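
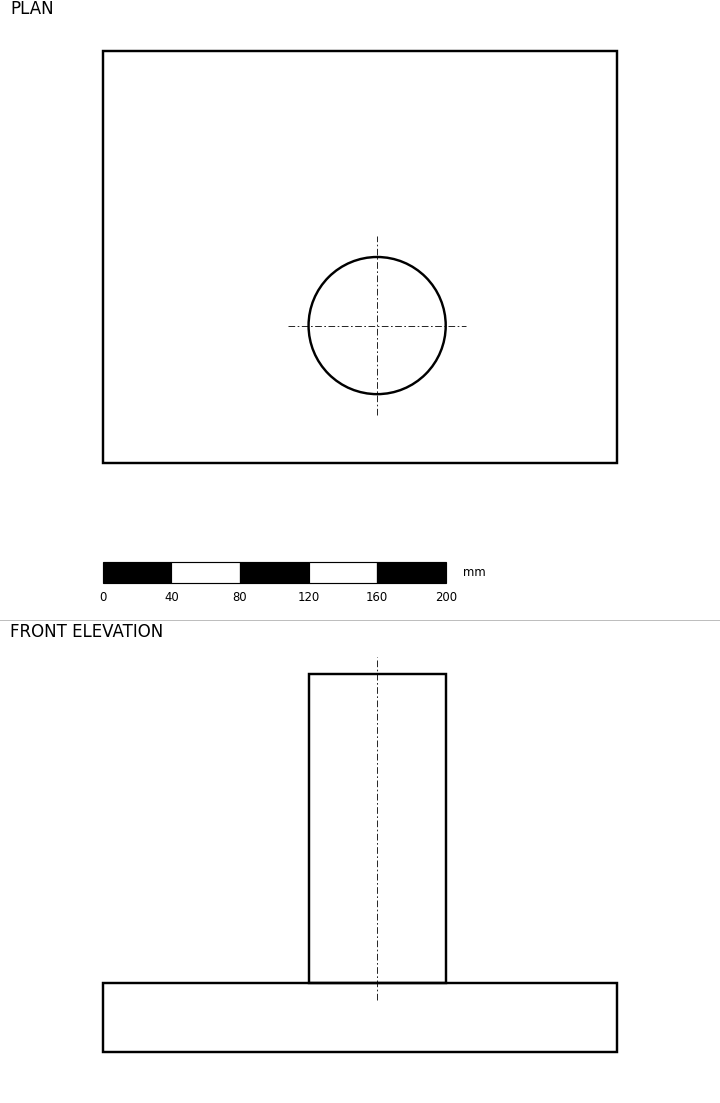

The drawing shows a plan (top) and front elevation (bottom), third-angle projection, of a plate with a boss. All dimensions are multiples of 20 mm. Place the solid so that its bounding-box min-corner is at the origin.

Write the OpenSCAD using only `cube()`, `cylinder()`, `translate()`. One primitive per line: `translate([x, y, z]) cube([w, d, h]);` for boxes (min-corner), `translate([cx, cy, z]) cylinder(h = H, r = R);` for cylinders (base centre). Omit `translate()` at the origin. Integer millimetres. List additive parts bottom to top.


cube([300, 240, 40]);
translate([160, 80, 40]) cylinder(h = 180, r = 40);


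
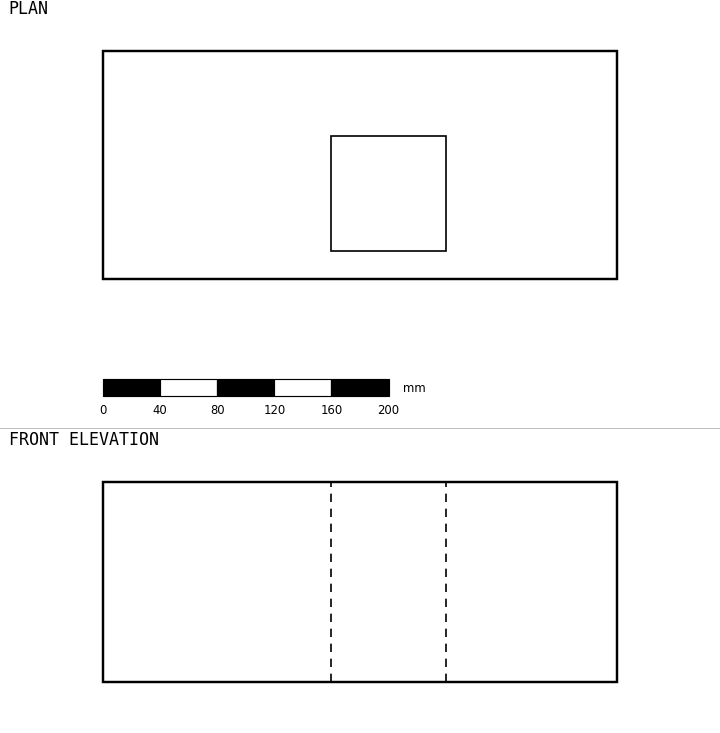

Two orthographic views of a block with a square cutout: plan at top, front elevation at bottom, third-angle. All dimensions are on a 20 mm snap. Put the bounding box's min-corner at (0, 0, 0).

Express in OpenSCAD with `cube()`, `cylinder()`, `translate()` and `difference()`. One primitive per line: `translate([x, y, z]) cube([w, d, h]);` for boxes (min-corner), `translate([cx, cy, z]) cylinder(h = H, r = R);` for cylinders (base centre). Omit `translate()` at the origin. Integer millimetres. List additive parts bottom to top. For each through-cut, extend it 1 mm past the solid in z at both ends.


difference() {
  cube([360, 160, 140]);
  translate([160, 20, -1]) cube([80, 80, 142]);
}


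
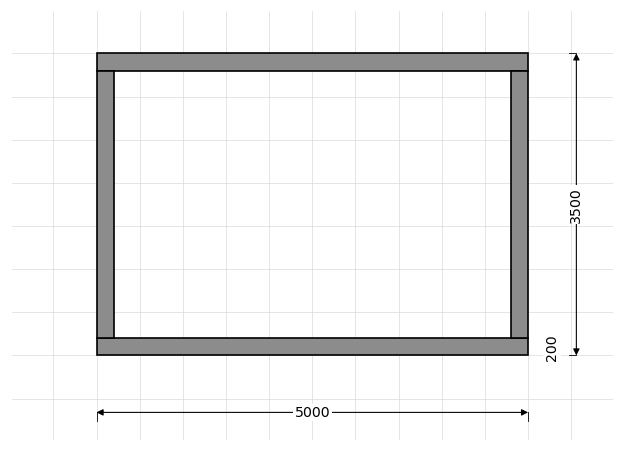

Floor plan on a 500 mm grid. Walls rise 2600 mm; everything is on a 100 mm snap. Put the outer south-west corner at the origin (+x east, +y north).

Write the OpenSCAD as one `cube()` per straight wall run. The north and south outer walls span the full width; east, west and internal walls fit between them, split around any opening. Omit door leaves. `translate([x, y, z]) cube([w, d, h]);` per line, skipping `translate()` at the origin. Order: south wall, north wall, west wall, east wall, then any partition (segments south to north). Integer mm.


cube([5000, 200, 2600]);
translate([0, 3300, 0]) cube([5000, 200, 2600]);
translate([0, 200, 0]) cube([200, 3100, 2600]);
translate([4800, 200, 0]) cube([200, 3100, 2600]);


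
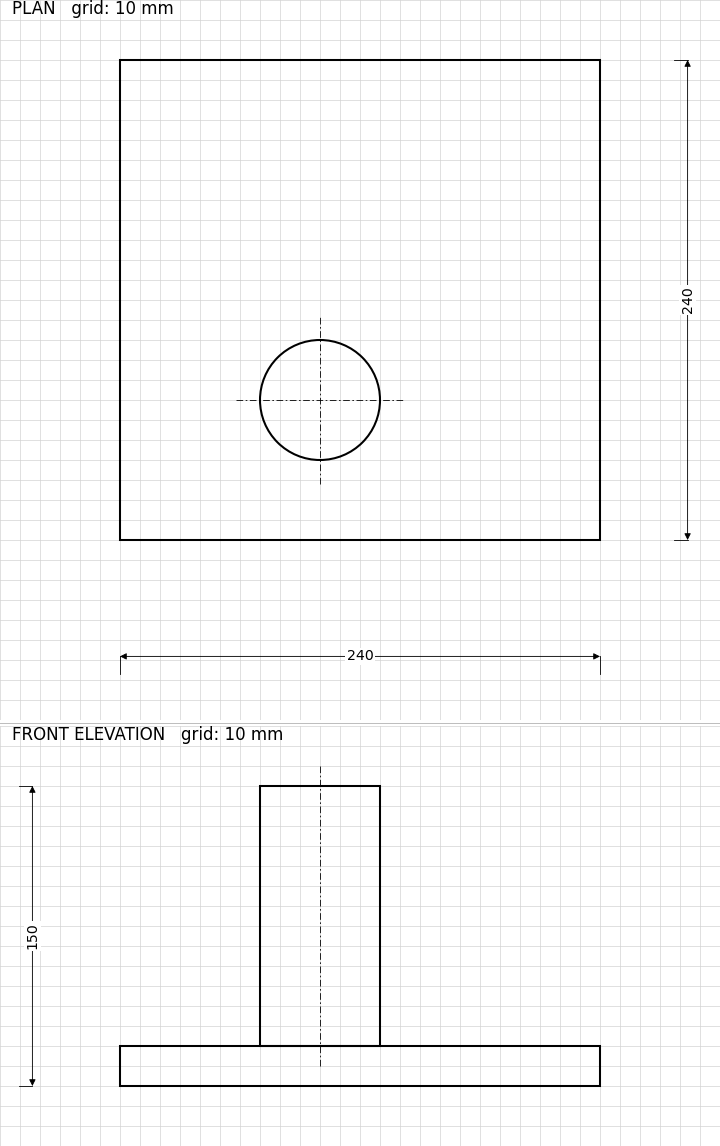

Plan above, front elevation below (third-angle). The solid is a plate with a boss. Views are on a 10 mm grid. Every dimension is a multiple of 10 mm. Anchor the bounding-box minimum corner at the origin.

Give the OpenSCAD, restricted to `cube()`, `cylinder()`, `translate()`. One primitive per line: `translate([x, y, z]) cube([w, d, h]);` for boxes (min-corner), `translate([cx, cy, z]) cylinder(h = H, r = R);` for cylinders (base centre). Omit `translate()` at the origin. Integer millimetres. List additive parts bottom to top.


cube([240, 240, 20]);
translate([100, 70, 20]) cylinder(h = 130, r = 30);


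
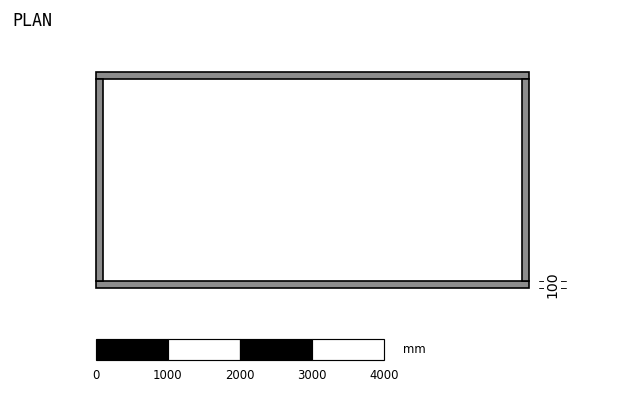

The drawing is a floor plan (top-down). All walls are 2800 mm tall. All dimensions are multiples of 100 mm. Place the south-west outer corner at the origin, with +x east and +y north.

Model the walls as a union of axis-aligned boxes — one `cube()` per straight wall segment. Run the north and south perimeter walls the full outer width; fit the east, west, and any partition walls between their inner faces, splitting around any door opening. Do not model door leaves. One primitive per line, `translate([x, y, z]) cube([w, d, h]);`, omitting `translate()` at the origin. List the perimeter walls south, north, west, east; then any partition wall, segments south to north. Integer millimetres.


cube([6000, 100, 2800]);
translate([0, 2900, 0]) cube([6000, 100, 2800]);
translate([0, 100, 0]) cube([100, 2800, 2800]);
translate([5900, 100, 0]) cube([100, 2800, 2800]);


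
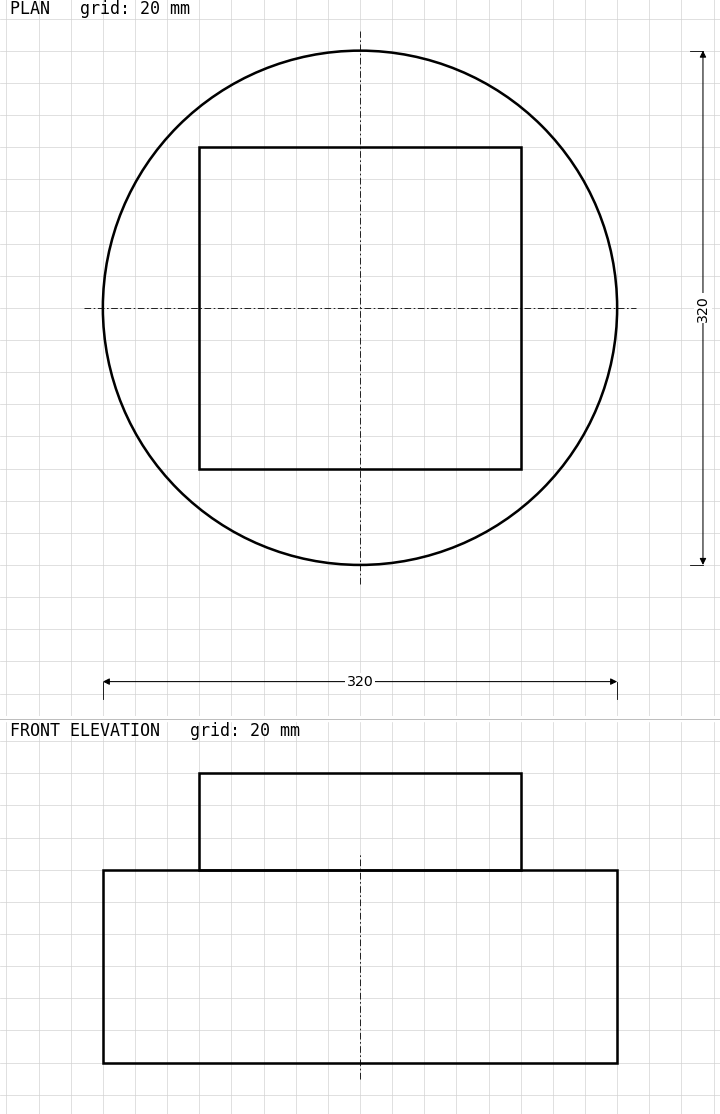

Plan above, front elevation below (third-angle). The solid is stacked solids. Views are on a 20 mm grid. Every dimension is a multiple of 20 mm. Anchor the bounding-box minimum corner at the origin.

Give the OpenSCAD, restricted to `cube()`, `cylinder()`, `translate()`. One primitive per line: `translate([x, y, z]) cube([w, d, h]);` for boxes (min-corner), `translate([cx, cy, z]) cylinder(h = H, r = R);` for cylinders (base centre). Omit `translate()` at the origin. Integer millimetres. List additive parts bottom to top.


translate([160, 160, 0]) cylinder(h = 120, r = 160);
translate([60, 60, 120]) cube([200, 200, 60]);


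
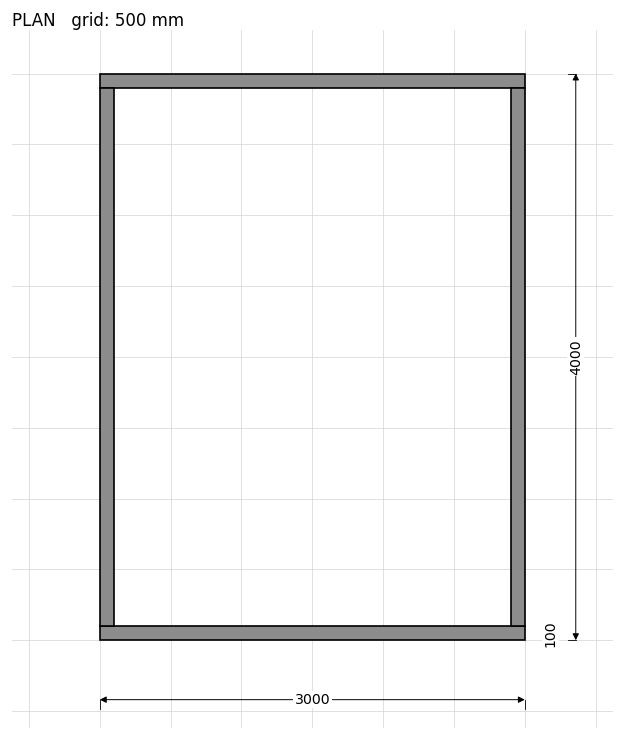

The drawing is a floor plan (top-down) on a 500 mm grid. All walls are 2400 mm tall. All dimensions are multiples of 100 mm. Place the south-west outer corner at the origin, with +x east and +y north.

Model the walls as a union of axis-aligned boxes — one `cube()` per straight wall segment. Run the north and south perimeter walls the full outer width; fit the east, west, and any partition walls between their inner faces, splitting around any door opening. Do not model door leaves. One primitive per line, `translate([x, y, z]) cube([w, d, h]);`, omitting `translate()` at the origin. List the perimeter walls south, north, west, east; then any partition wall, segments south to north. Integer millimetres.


cube([3000, 100, 2400]);
translate([0, 3900, 0]) cube([3000, 100, 2400]);
translate([0, 100, 0]) cube([100, 3800, 2400]);
translate([2900, 100, 0]) cube([100, 3800, 2400]);


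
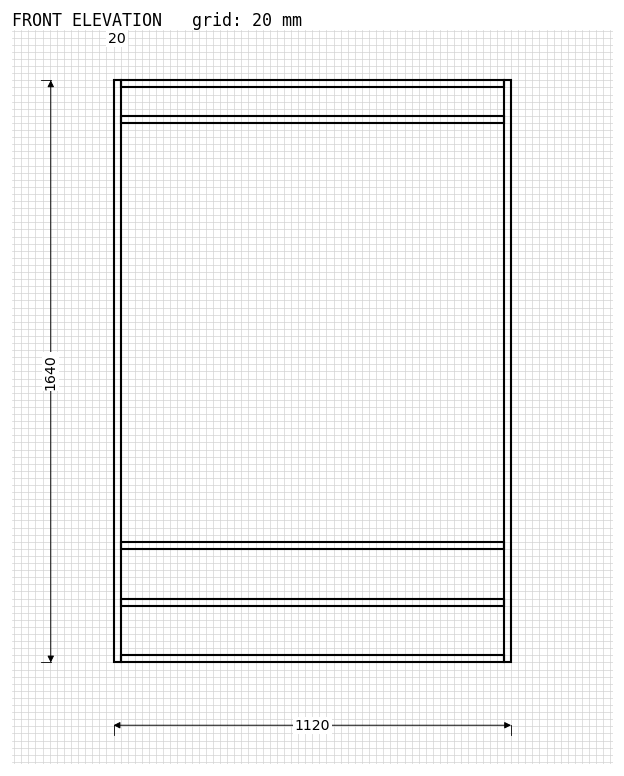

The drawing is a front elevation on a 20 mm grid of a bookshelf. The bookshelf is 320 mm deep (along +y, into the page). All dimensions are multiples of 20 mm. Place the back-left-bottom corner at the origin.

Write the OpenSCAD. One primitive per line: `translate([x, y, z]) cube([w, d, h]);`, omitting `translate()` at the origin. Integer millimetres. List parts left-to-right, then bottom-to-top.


cube([20, 320, 1640]);
translate([20, 0, 0]) cube([1080, 320, 20]);
translate([20, 0, 160]) cube([1080, 320, 20]);
translate([20, 0, 320]) cube([1080, 320, 20]);
translate([20, 0, 1520]) cube([1080, 320, 20]);
translate([20, 0, 1620]) cube([1080, 320, 20]);
translate([1100, 0, 0]) cube([20, 320, 1640]);


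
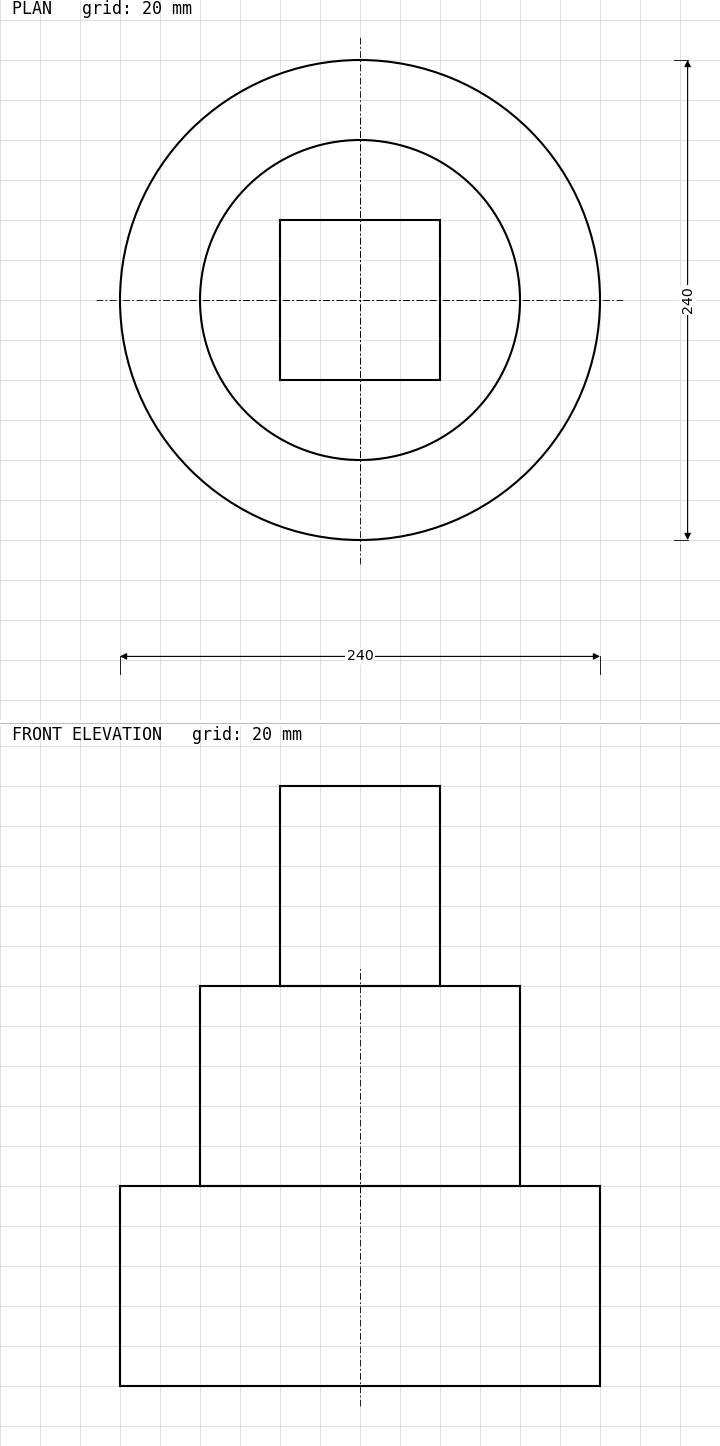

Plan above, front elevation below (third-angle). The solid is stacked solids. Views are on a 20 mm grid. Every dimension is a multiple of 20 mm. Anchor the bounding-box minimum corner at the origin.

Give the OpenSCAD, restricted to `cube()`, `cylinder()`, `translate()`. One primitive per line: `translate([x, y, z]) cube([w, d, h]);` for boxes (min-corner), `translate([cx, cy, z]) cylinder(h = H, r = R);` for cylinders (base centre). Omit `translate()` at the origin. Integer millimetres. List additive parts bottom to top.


translate([120, 120, 0]) cylinder(h = 100, r = 120);
translate([120, 120, 100]) cylinder(h = 100, r = 80);
translate([80, 80, 200]) cube([80, 80, 100]);


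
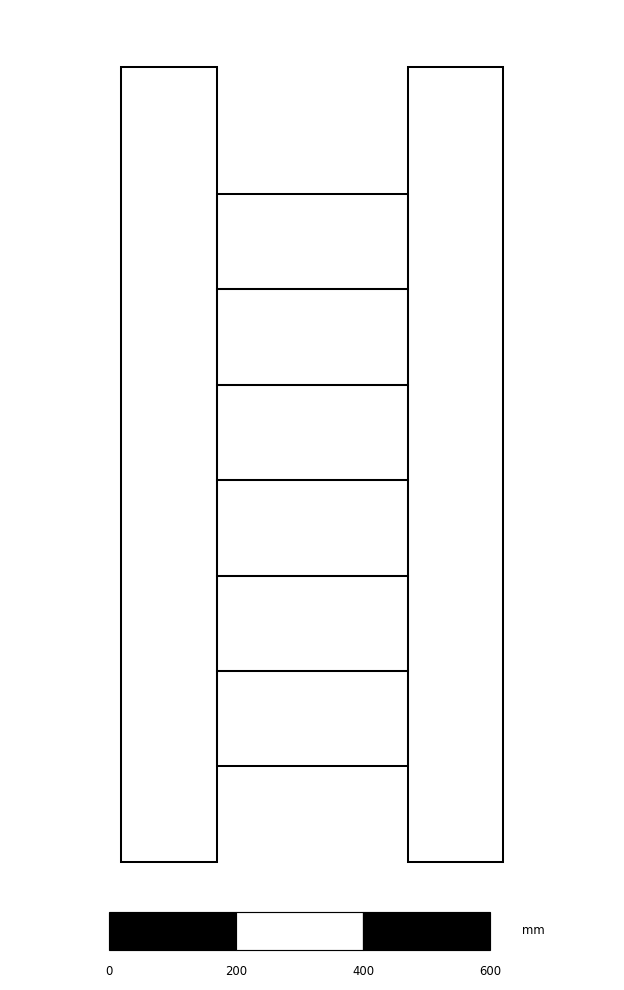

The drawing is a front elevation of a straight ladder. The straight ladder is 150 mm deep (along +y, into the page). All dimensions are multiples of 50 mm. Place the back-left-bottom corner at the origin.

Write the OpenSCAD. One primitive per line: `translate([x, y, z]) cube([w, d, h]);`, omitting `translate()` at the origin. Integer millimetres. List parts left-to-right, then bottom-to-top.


cube([150, 150, 1250]);
translate([150, 0, 150]) cube([300, 150, 150]);
translate([150, 0, 300]) cube([300, 150, 150]);
translate([150, 0, 450]) cube([300, 150, 150]);
translate([150, 0, 600]) cube([300, 150, 150]);
translate([150, 0, 750]) cube([300, 150, 150]);
translate([150, 0, 900]) cube([300, 150, 150]);
translate([450, 0, 0]) cube([150, 150, 1250]);


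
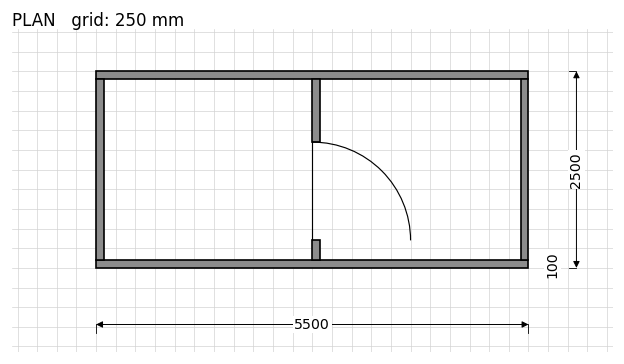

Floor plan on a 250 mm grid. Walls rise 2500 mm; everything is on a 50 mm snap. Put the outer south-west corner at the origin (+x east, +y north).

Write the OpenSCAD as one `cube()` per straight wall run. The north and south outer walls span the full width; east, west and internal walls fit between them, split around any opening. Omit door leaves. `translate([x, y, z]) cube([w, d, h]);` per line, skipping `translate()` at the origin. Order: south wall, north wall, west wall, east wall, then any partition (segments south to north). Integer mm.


cube([5500, 100, 2500]);
translate([0, 2400, 0]) cube([5500, 100, 2500]);
translate([0, 100, 0]) cube([100, 2300, 2500]);
translate([5400, 100, 0]) cube([100, 2300, 2500]);
translate([2750, 100, 0]) cube([100, 250, 2500]);
translate([2750, 1600, 0]) cube([100, 800, 2500]);


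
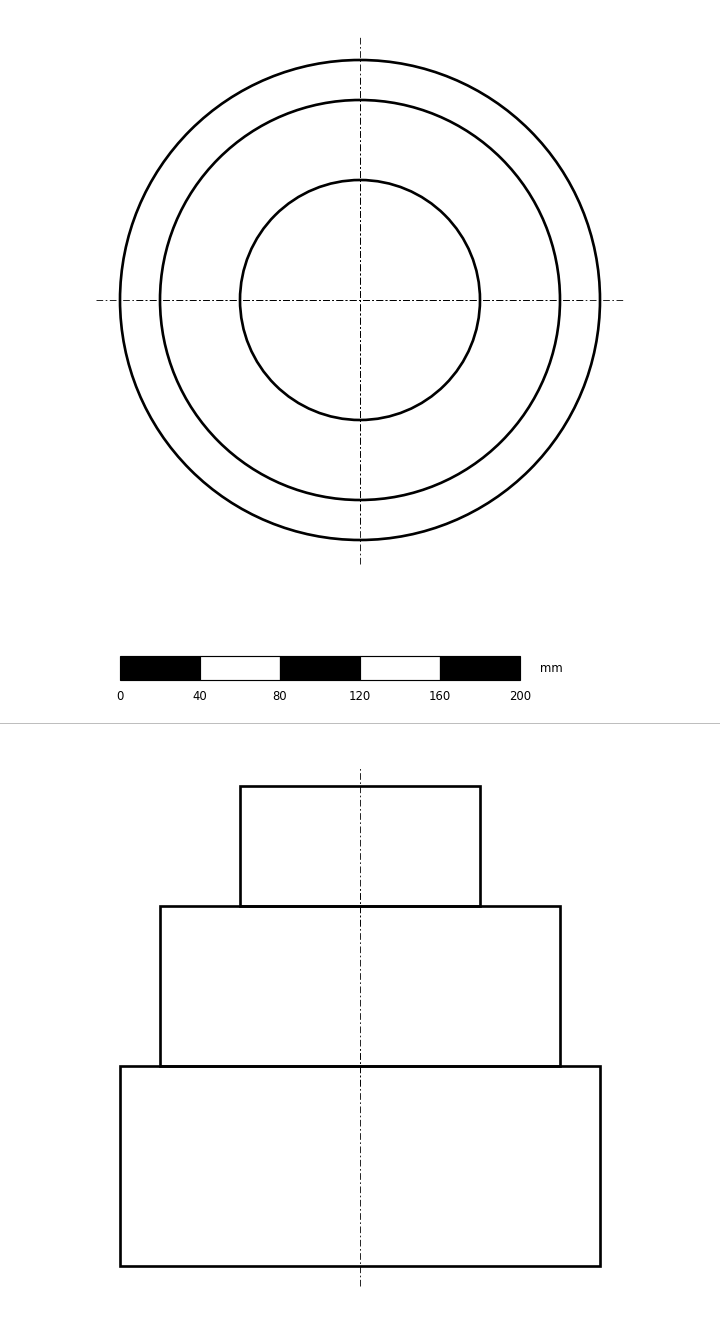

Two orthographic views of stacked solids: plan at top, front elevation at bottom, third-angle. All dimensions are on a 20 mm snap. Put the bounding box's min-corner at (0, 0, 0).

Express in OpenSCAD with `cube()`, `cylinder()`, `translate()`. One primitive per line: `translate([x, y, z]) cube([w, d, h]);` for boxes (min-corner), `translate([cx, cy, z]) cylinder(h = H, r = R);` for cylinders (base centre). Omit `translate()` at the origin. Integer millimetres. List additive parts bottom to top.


translate([120, 120, 0]) cylinder(h = 100, r = 120);
translate([120, 120, 100]) cylinder(h = 80, r = 100);
translate([120, 120, 180]) cylinder(h = 60, r = 60);


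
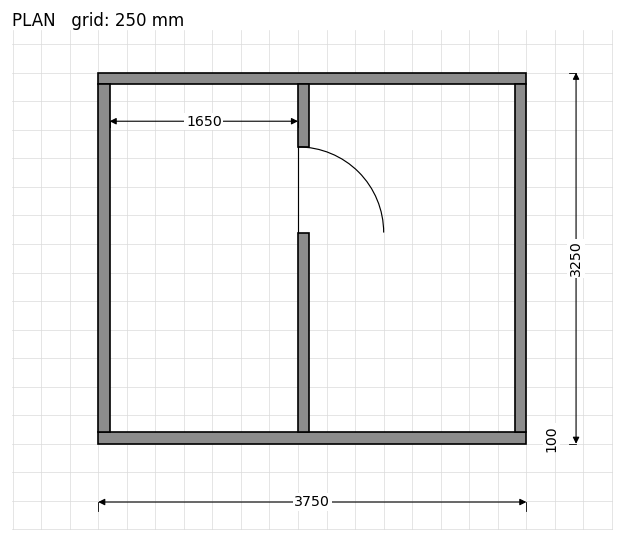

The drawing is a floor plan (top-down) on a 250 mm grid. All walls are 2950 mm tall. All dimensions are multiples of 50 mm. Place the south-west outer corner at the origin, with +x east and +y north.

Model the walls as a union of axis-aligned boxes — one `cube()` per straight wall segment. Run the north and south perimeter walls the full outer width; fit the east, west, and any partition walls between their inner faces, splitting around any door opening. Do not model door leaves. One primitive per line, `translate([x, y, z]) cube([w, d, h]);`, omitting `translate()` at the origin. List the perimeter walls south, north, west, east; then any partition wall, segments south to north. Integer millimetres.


cube([3750, 100, 2950]);
translate([0, 3150, 0]) cube([3750, 100, 2950]);
translate([0, 100, 0]) cube([100, 3050, 2950]);
translate([3650, 100, 0]) cube([100, 3050, 2950]);
translate([1750, 100, 0]) cube([100, 1750, 2950]);
translate([1750, 2600, 0]) cube([100, 550, 2950]);


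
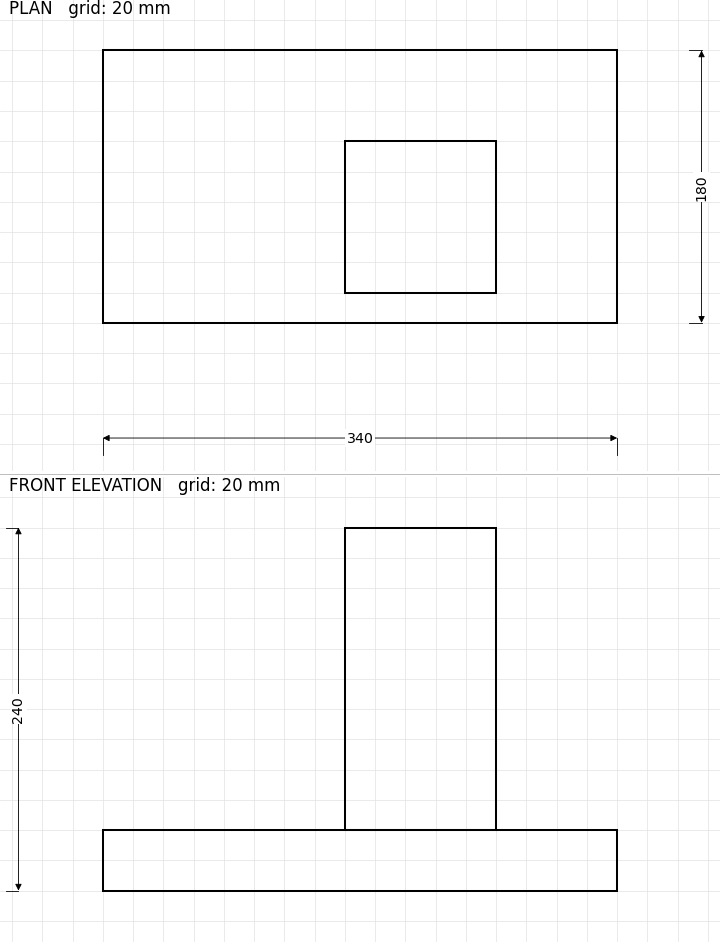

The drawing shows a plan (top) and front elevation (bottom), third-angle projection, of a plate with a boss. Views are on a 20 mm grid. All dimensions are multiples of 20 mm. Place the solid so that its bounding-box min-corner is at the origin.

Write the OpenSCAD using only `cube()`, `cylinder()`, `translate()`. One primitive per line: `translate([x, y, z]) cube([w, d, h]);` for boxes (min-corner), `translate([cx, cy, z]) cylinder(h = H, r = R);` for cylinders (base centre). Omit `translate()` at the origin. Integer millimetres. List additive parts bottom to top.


cube([340, 180, 40]);
translate([160, 20, 40]) cube([100, 100, 200]);


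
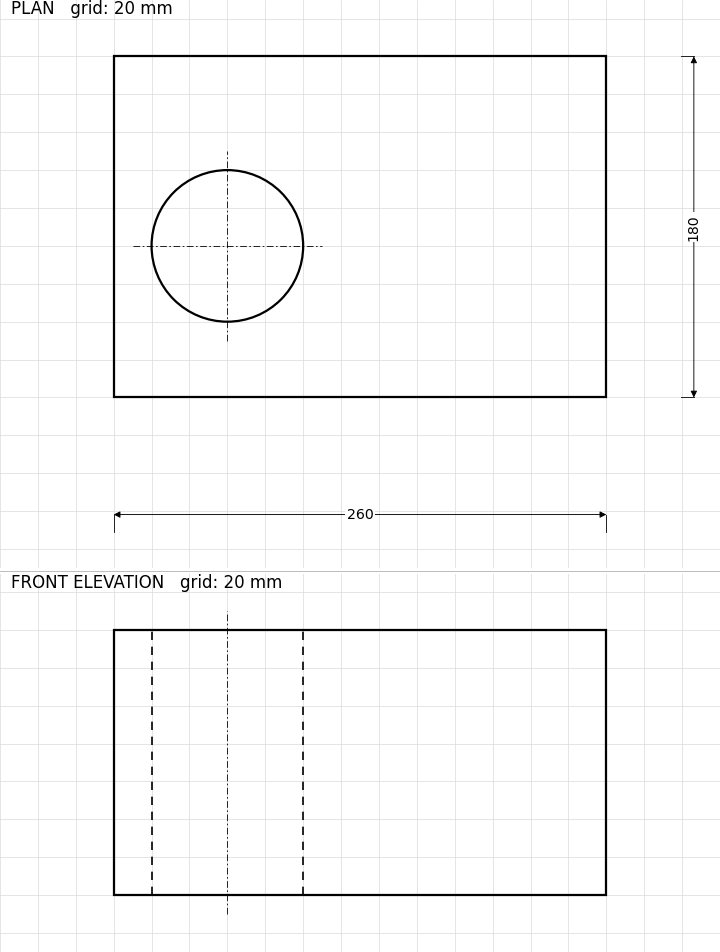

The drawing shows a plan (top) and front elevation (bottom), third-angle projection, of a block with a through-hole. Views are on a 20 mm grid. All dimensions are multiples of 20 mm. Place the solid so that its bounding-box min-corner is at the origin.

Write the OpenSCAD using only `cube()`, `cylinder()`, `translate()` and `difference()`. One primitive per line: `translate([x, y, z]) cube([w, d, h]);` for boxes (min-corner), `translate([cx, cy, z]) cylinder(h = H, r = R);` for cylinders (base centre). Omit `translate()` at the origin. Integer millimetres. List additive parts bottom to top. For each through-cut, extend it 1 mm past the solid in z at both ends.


difference() {
  cube([260, 180, 140]);
  translate([60, 80, -1]) cylinder(h = 142, r = 40);
}


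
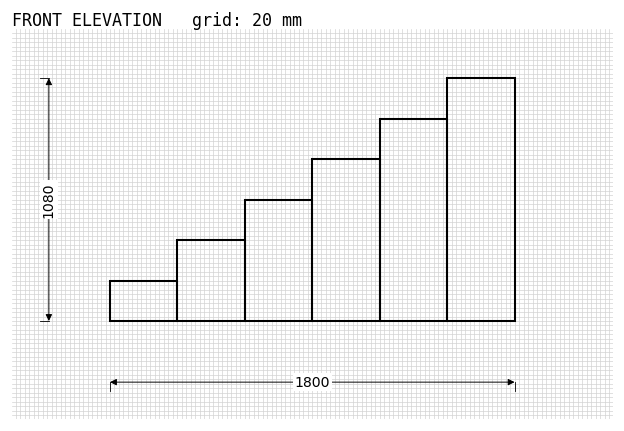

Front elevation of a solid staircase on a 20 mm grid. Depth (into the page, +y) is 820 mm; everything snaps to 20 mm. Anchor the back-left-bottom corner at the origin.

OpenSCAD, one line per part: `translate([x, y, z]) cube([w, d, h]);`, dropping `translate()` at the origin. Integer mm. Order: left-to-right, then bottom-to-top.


cube([300, 820, 180]);
translate([300, 0, 0]) cube([300, 820, 360]);
translate([600, 0, 0]) cube([300, 820, 540]);
translate([900, 0, 0]) cube([300, 820, 720]);
translate([1200, 0, 0]) cube([300, 820, 900]);
translate([1500, 0, 0]) cube([300, 820, 1080]);


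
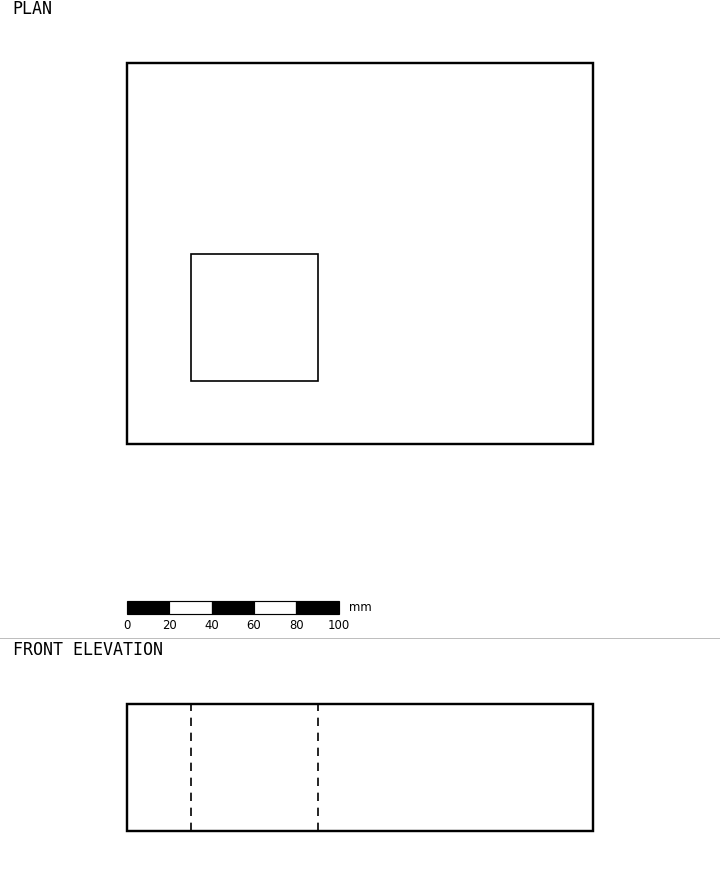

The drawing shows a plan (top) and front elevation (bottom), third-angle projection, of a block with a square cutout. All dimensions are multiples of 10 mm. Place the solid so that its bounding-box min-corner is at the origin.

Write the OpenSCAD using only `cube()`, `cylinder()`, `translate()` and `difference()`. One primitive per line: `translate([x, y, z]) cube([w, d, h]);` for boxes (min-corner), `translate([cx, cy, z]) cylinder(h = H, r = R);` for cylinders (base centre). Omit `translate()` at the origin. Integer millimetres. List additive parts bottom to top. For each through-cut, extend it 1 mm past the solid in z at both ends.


difference() {
  cube([220, 180, 60]);
  translate([30, 30, -1]) cube([60, 60, 62]);
}


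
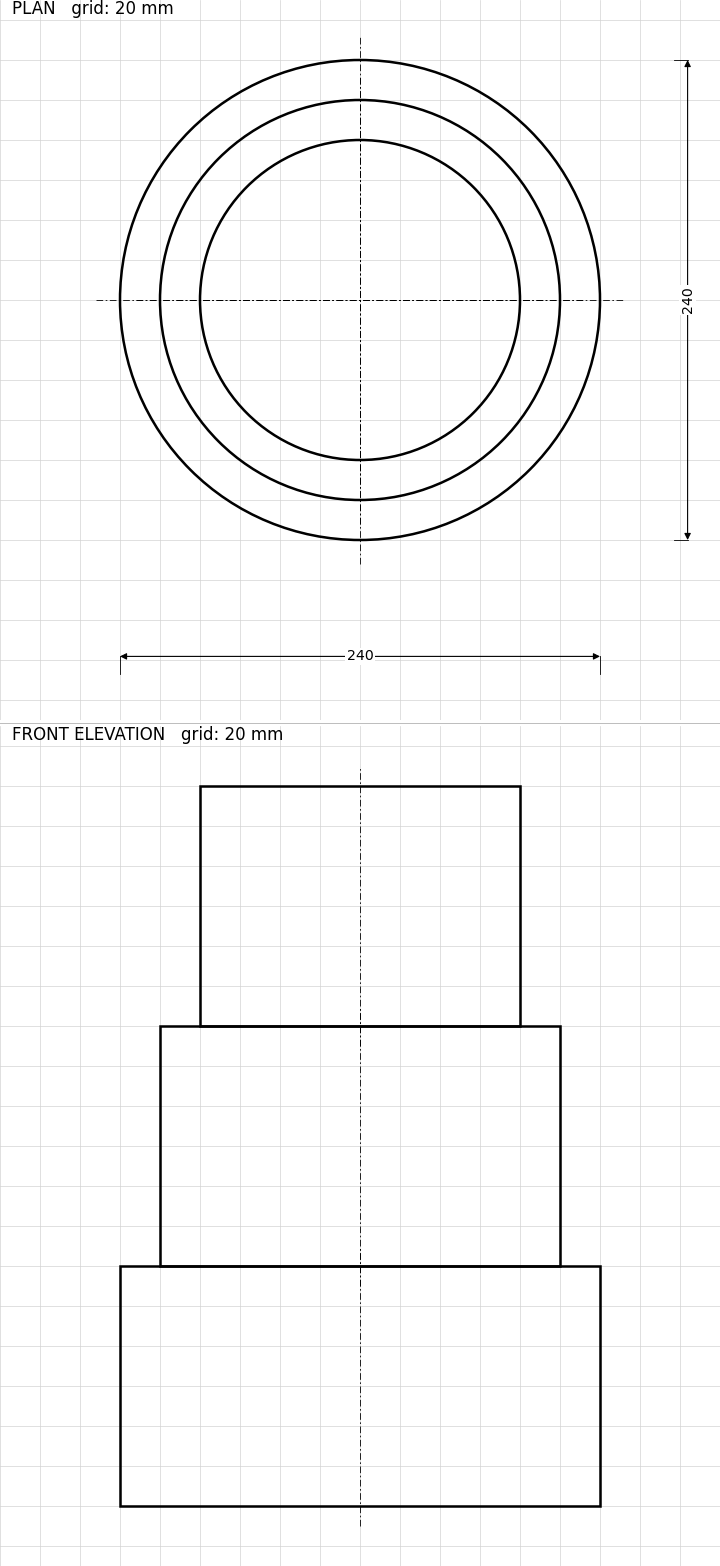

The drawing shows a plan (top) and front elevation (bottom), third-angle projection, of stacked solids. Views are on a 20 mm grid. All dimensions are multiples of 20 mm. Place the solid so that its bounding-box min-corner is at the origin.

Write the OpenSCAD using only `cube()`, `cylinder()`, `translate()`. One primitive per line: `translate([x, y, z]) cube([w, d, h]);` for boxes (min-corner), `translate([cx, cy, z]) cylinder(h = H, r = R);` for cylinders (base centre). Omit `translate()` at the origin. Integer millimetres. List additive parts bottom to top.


translate([120, 120, 0]) cylinder(h = 120, r = 120);
translate([120, 120, 120]) cylinder(h = 120, r = 100);
translate([120, 120, 240]) cylinder(h = 120, r = 80);


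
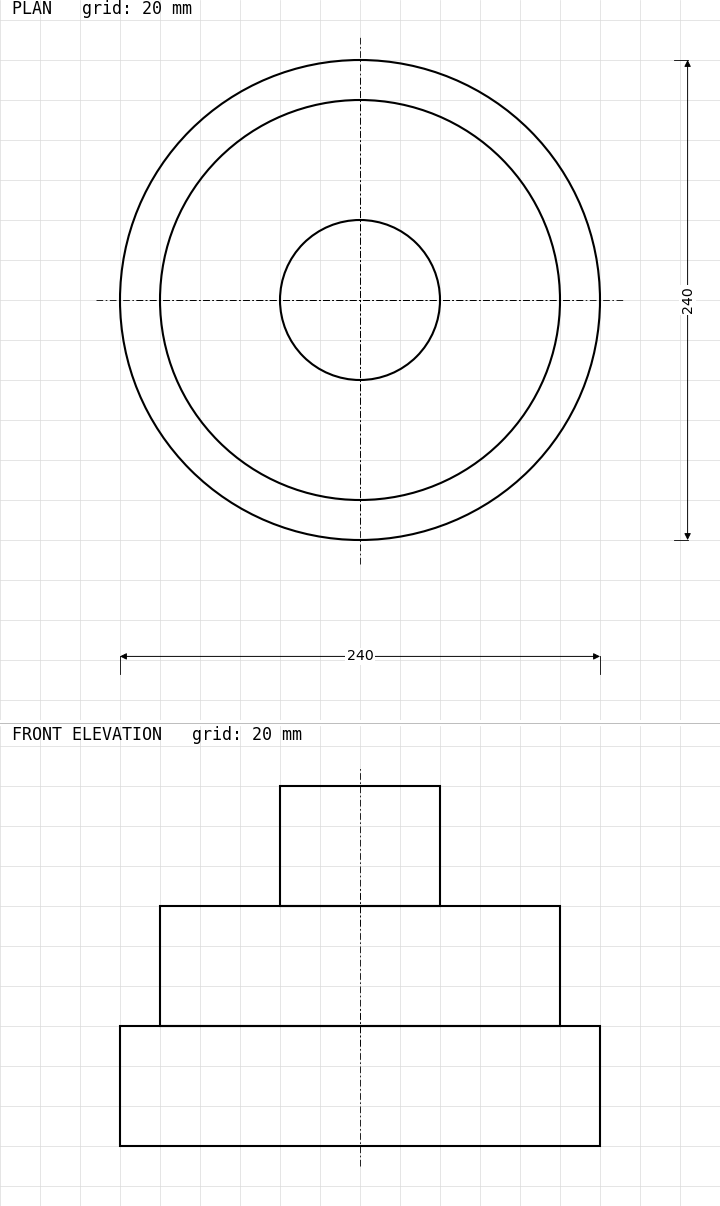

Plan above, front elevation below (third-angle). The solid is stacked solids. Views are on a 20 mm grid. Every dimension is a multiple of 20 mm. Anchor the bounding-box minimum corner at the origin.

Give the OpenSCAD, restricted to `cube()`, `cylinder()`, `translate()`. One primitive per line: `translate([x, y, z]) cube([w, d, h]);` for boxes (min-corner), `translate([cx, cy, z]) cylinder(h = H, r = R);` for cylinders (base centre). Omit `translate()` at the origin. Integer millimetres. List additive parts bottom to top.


translate([120, 120, 0]) cylinder(h = 60, r = 120);
translate([120, 120, 60]) cylinder(h = 60, r = 100);
translate([120, 120, 120]) cylinder(h = 60, r = 40);


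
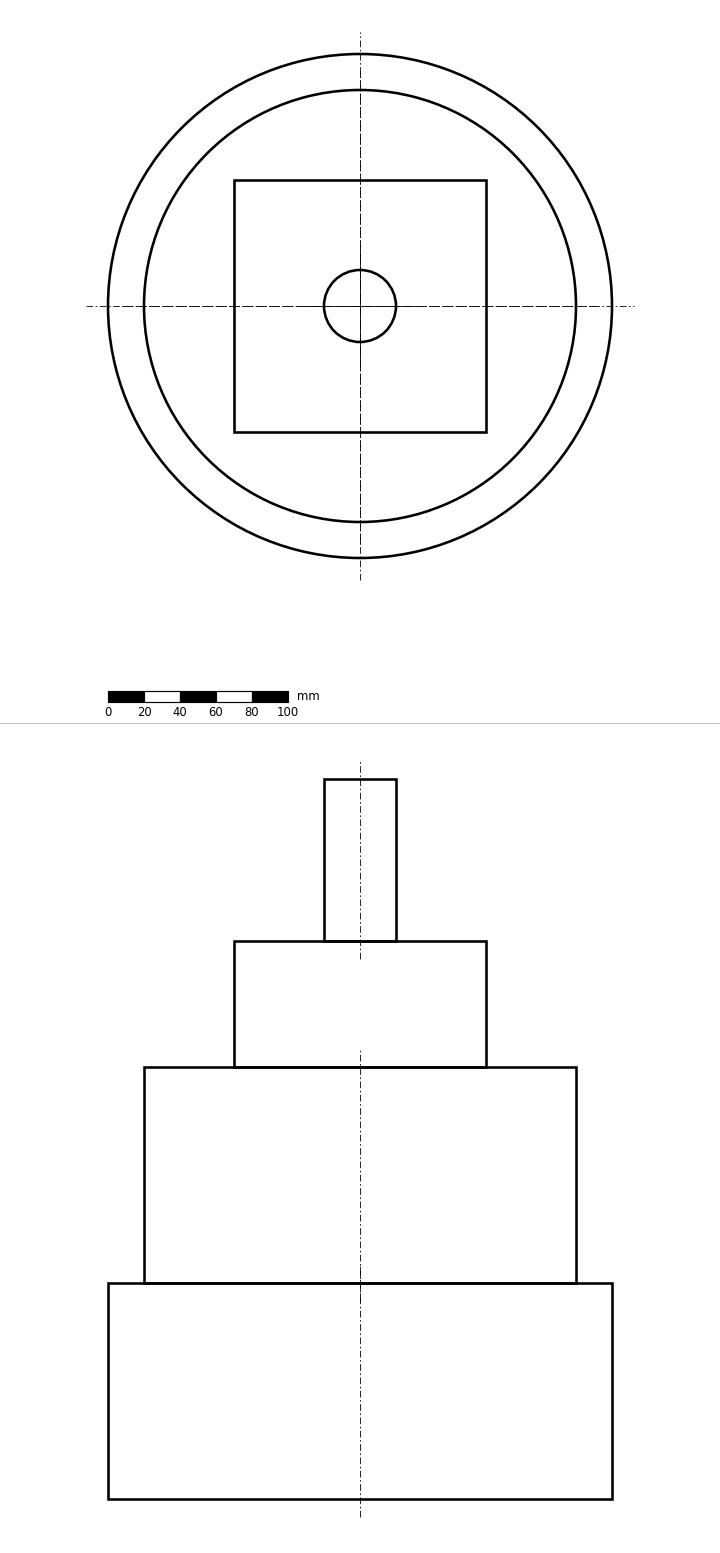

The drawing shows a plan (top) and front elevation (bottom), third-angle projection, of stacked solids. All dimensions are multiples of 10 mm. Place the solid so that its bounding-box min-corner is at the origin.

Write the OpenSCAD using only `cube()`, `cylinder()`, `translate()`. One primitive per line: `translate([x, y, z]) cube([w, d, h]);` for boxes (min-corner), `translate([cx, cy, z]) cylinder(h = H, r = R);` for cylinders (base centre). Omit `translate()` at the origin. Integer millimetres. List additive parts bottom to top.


translate([140, 140, 0]) cylinder(h = 120, r = 140);
translate([140, 140, 120]) cylinder(h = 120, r = 120);
translate([70, 70, 240]) cube([140, 140, 70]);
translate([140, 140, 310]) cylinder(h = 90, r = 20);


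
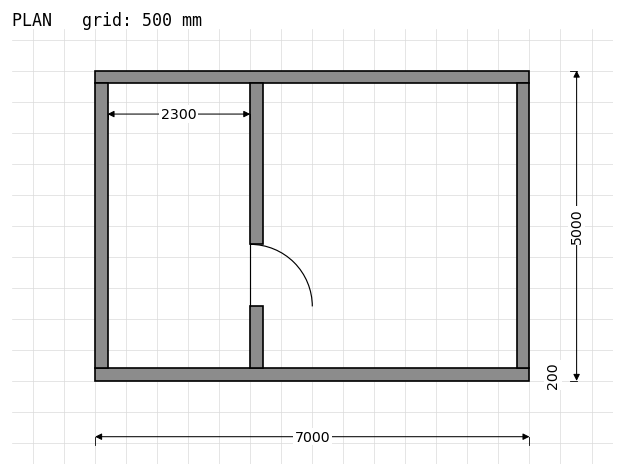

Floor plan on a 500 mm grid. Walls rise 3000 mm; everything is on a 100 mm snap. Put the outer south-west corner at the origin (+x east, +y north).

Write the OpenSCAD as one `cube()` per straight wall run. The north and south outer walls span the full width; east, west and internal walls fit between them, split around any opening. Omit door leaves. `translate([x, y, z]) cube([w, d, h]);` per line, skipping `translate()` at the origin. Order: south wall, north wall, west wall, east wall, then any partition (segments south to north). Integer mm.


cube([7000, 200, 3000]);
translate([0, 4800, 0]) cube([7000, 200, 3000]);
translate([0, 200, 0]) cube([200, 4600, 3000]);
translate([6800, 200, 0]) cube([200, 4600, 3000]);
translate([2500, 200, 0]) cube([200, 1000, 3000]);
translate([2500, 2200, 0]) cube([200, 2600, 3000]);


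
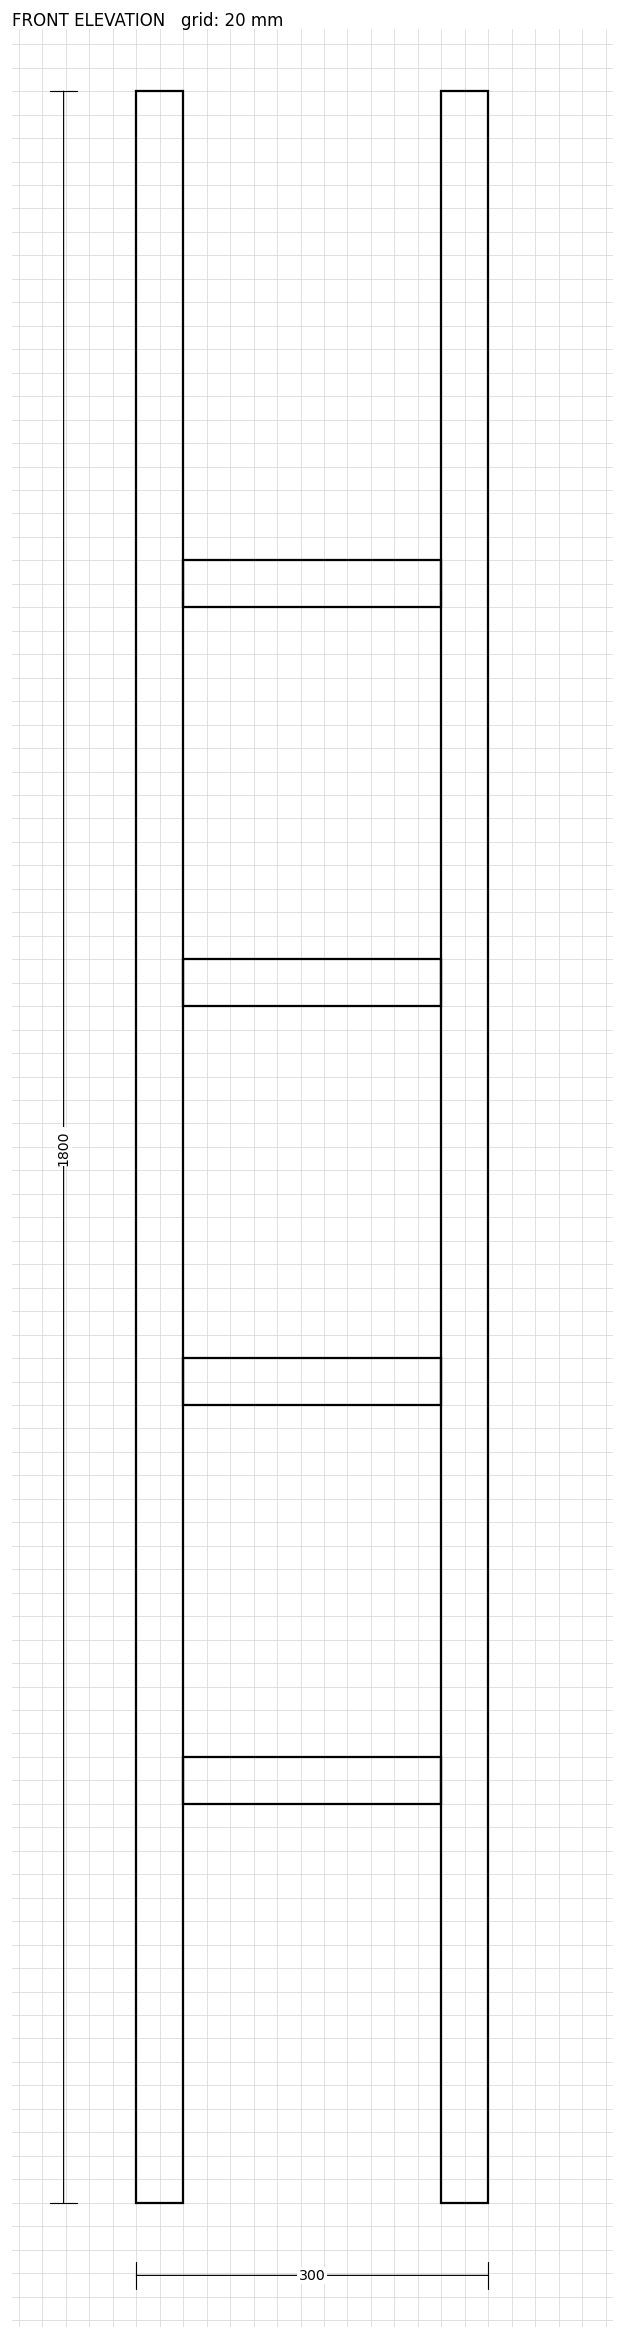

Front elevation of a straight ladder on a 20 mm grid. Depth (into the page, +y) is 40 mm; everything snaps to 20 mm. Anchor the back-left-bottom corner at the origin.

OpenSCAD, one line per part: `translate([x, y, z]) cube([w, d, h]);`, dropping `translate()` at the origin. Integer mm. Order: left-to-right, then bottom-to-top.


cube([40, 40, 1800]);
translate([40, 0, 340]) cube([220, 40, 40]);
translate([40, 0, 680]) cube([220, 40, 40]);
translate([40, 0, 1020]) cube([220, 40, 40]);
translate([40, 0, 1360]) cube([220, 40, 40]);
translate([260, 0, 0]) cube([40, 40, 1800]);


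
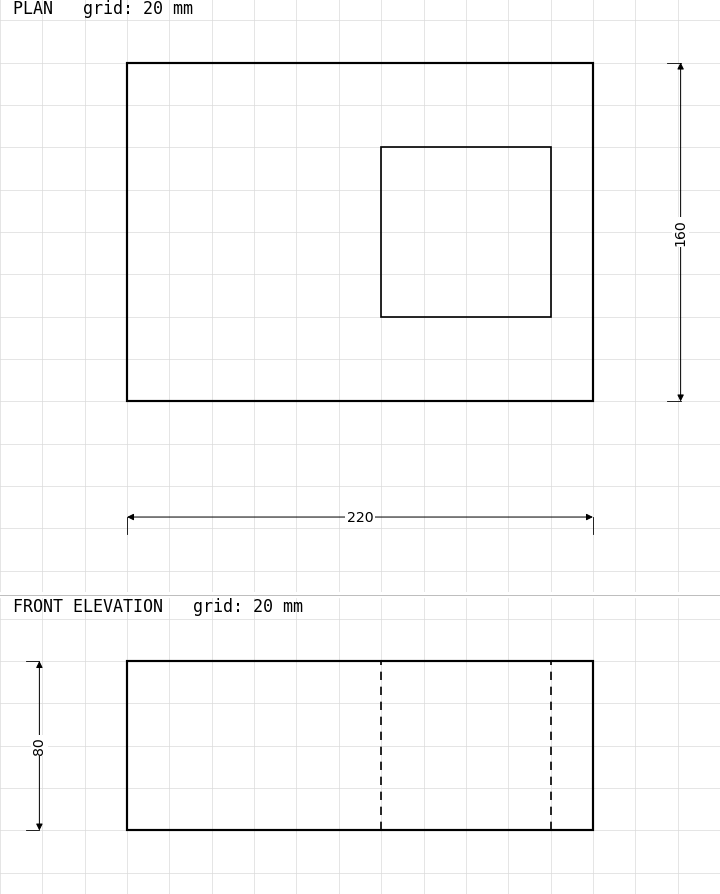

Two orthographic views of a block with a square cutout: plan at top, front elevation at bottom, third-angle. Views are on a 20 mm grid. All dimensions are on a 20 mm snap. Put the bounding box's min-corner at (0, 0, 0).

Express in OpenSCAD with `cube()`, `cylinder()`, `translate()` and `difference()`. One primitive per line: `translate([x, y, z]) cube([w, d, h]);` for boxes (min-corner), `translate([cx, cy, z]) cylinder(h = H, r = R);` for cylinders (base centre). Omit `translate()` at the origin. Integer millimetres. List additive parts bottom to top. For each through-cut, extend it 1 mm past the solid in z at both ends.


difference() {
  cube([220, 160, 80]);
  translate([120, 40, -1]) cube([80, 80, 82]);
}


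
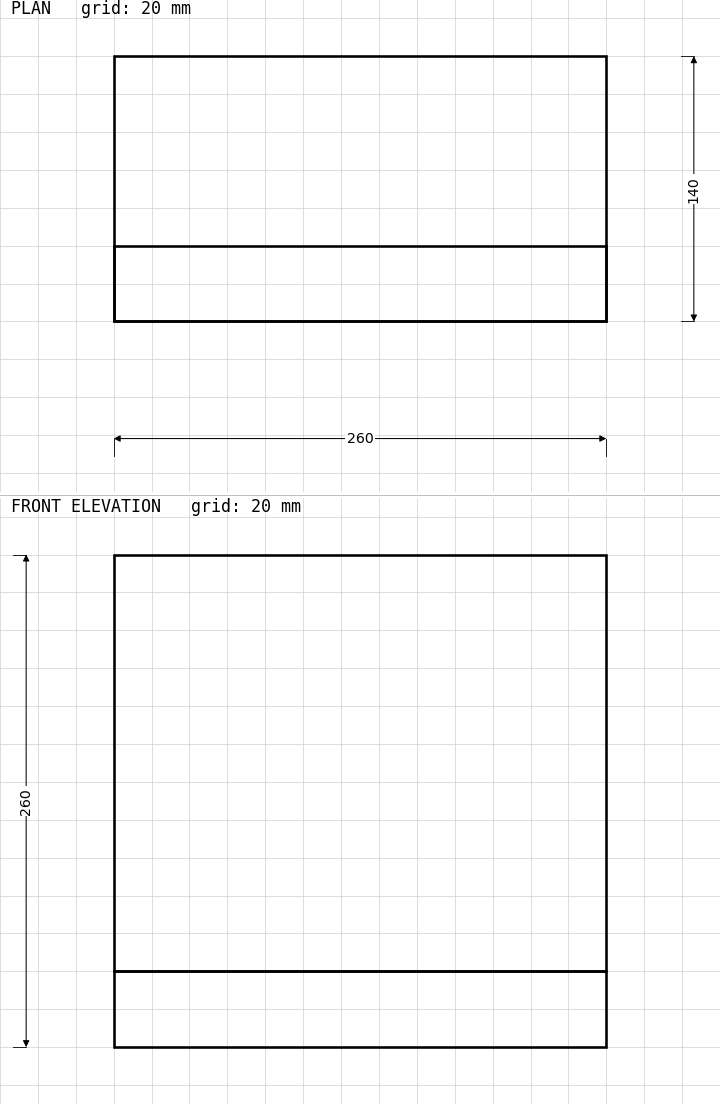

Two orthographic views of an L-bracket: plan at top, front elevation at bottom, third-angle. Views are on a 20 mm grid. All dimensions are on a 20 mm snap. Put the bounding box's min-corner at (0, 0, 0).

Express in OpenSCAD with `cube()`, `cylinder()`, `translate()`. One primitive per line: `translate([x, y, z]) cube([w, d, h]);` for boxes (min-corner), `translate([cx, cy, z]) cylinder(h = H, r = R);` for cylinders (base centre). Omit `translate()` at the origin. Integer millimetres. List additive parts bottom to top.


cube([260, 140, 40]);
translate([0, 0, 40]) cube([260, 40, 220]);


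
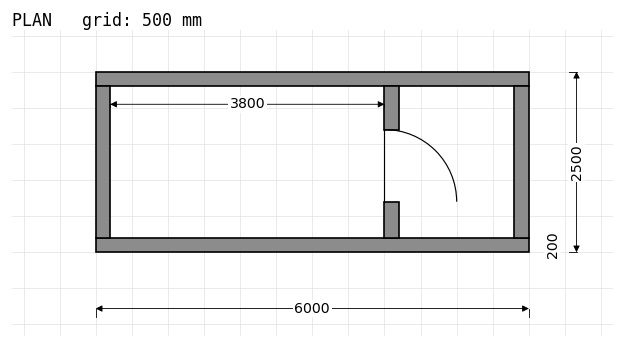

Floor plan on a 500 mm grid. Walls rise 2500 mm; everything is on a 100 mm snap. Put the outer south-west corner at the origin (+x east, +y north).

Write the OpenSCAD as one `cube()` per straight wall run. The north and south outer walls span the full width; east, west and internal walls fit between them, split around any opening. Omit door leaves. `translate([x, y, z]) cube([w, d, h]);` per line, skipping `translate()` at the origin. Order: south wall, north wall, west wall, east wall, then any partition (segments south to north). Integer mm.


cube([6000, 200, 2500]);
translate([0, 2300, 0]) cube([6000, 200, 2500]);
translate([0, 200, 0]) cube([200, 2100, 2500]);
translate([5800, 200, 0]) cube([200, 2100, 2500]);
translate([4000, 200, 0]) cube([200, 500, 2500]);
translate([4000, 1700, 0]) cube([200, 600, 2500]);


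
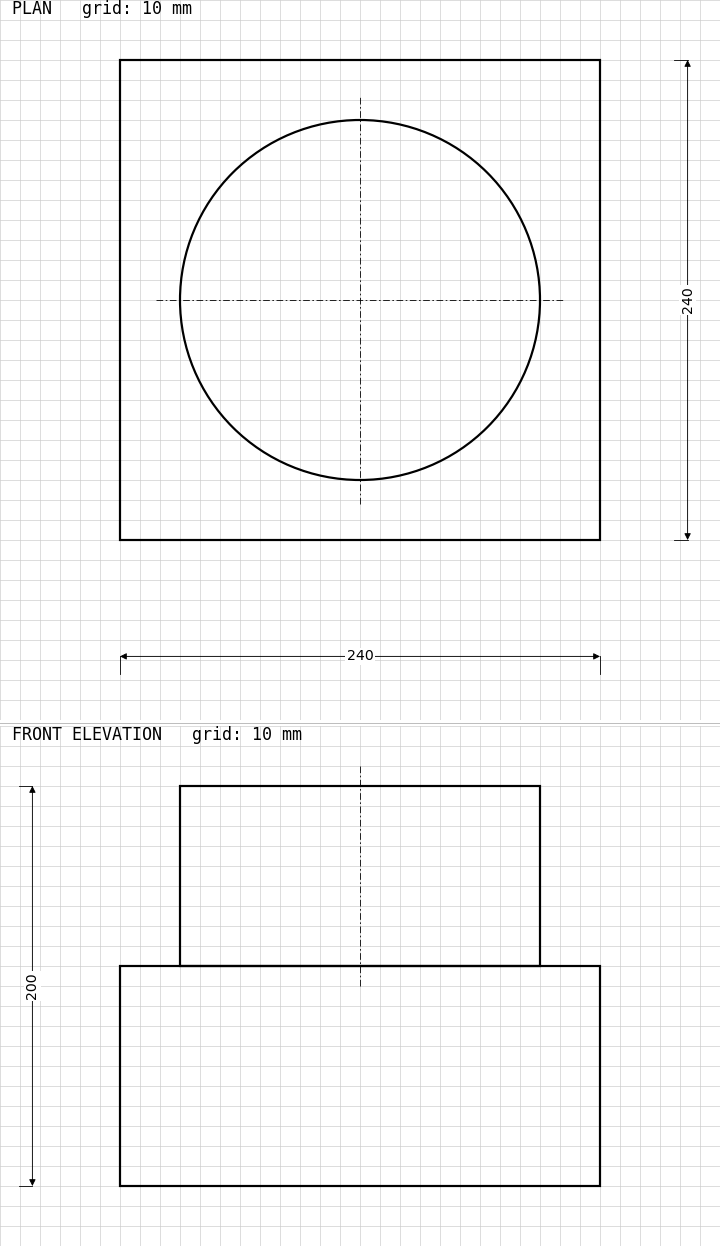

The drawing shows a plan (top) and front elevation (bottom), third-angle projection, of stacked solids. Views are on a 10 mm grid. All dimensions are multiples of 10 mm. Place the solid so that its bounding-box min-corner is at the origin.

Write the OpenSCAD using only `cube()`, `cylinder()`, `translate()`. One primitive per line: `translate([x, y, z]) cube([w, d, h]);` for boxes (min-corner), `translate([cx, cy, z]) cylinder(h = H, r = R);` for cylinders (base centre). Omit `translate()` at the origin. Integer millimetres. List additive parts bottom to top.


cube([240, 240, 110]);
translate([120, 120, 110]) cylinder(h = 90, r = 90);


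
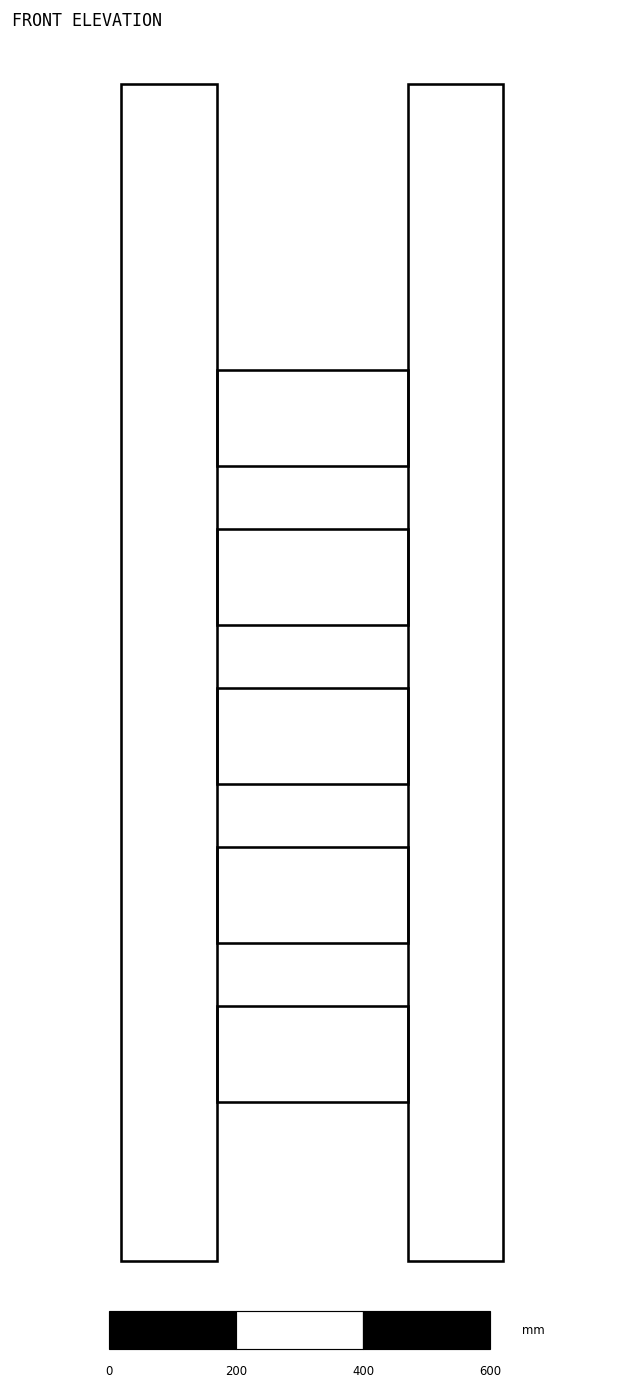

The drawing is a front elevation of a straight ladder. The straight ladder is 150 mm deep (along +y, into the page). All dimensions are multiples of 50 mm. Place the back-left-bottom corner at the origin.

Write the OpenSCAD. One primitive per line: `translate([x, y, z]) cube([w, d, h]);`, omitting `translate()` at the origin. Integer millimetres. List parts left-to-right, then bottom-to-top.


cube([150, 150, 1850]);
translate([150, 0, 250]) cube([300, 150, 150]);
translate([150, 0, 500]) cube([300, 150, 150]);
translate([150, 0, 750]) cube([300, 150, 150]);
translate([150, 0, 1000]) cube([300, 150, 150]);
translate([150, 0, 1250]) cube([300, 150, 150]);
translate([450, 0, 0]) cube([150, 150, 1850]);


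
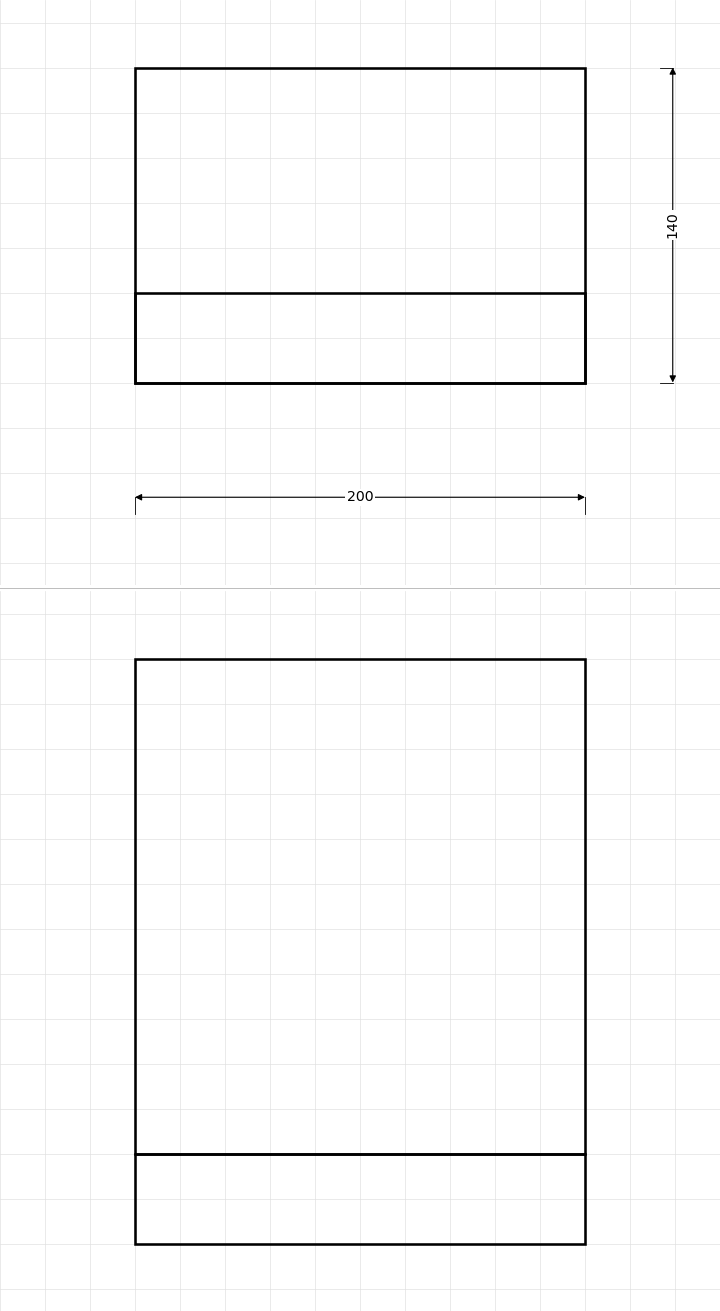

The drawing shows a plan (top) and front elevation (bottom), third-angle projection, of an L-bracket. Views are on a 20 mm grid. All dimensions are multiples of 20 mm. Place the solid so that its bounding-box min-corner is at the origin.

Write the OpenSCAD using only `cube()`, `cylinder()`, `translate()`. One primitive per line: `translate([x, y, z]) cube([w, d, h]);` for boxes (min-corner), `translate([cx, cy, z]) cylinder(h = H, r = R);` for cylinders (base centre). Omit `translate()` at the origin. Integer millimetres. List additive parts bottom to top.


cube([200, 140, 40]);
translate([0, 0, 40]) cube([200, 40, 220]);


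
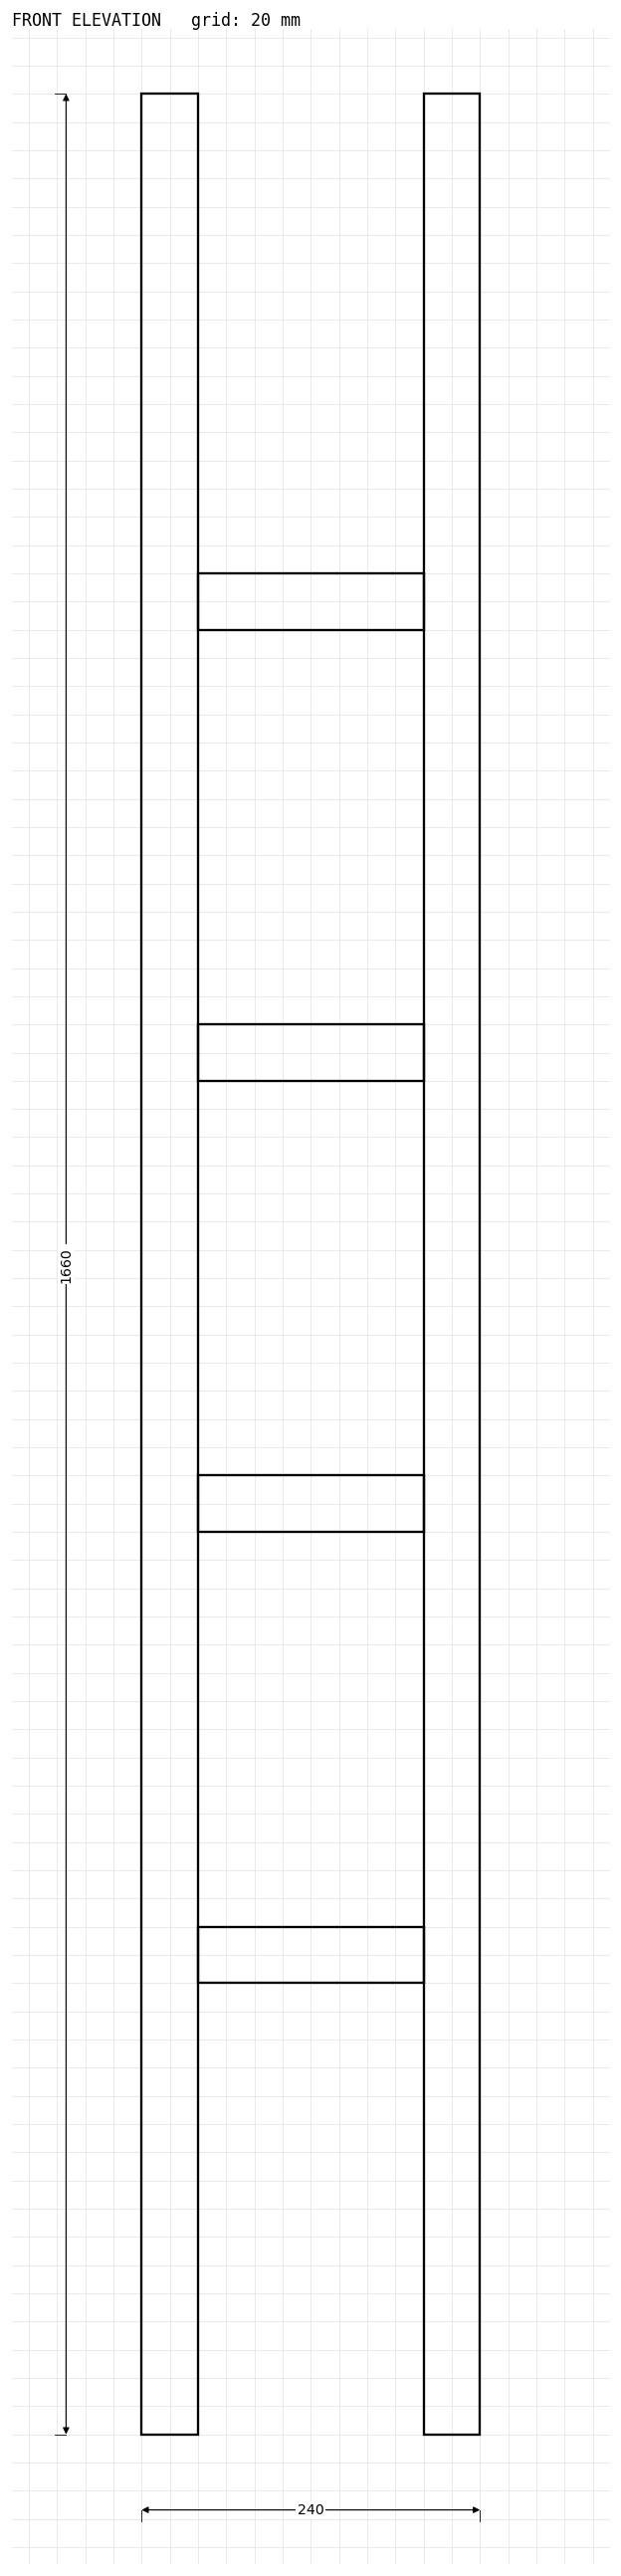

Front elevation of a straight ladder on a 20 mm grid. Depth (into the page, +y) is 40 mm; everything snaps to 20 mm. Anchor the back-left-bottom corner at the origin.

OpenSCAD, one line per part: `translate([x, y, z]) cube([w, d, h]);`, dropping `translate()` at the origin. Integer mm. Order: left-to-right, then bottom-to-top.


cube([40, 40, 1660]);
translate([40, 0, 320]) cube([160, 40, 40]);
translate([40, 0, 640]) cube([160, 40, 40]);
translate([40, 0, 960]) cube([160, 40, 40]);
translate([40, 0, 1280]) cube([160, 40, 40]);
translate([200, 0, 0]) cube([40, 40, 1660]);


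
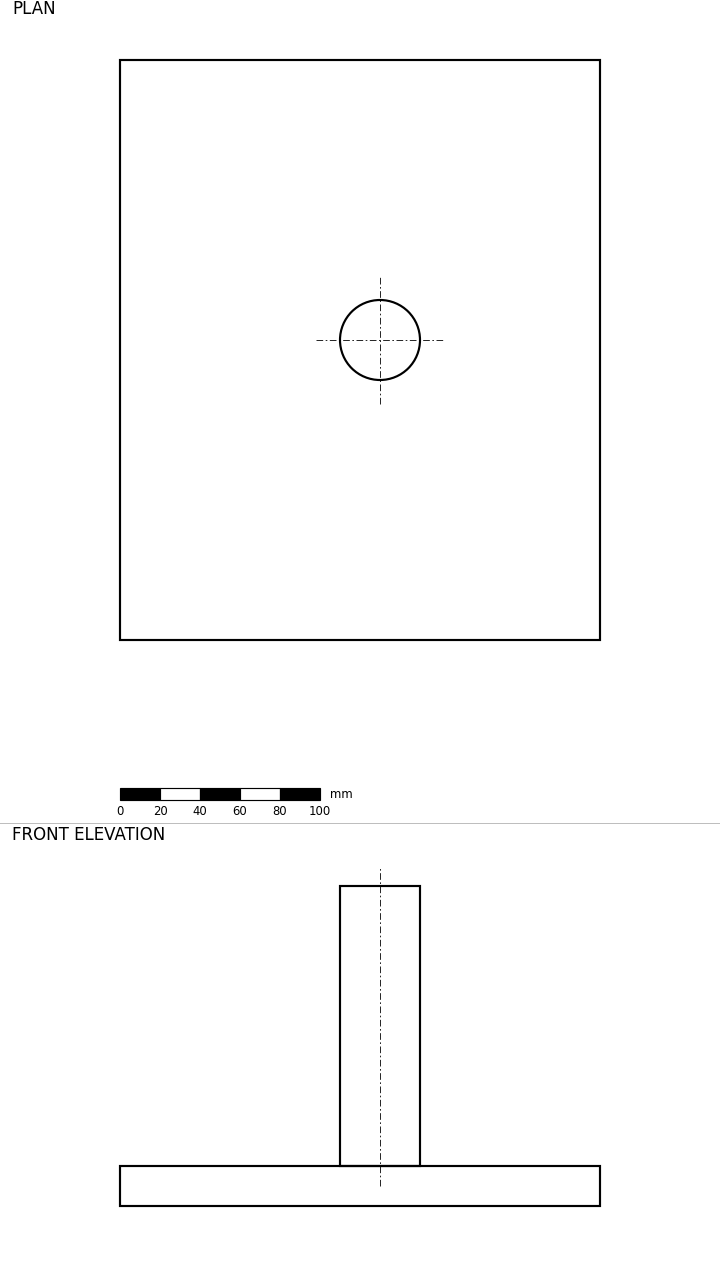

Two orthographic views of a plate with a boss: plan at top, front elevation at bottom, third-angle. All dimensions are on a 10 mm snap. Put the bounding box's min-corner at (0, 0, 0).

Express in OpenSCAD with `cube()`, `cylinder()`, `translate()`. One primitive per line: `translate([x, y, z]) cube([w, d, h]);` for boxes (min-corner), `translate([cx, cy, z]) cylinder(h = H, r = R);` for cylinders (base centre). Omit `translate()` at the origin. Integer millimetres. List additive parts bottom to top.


cube([240, 290, 20]);
translate([130, 150, 20]) cylinder(h = 140, r = 20);


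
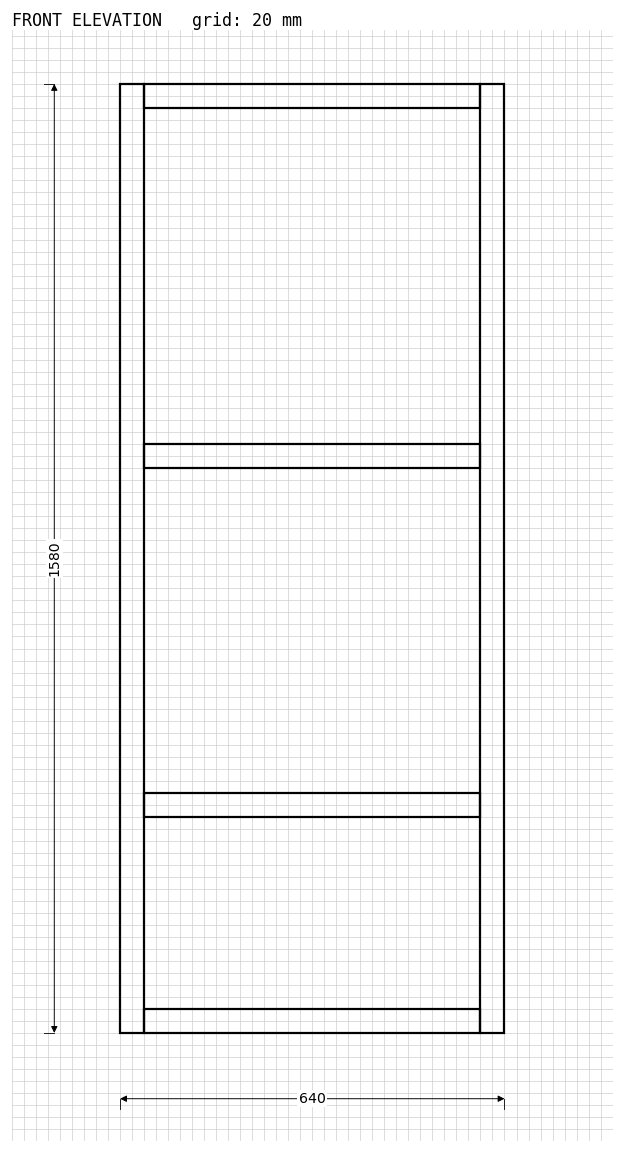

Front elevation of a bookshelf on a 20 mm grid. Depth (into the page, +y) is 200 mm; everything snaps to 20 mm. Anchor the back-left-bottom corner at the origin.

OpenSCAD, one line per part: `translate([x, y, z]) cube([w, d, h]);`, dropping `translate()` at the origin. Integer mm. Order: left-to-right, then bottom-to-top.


cube([40, 200, 1580]);
translate([40, 0, 0]) cube([560, 200, 40]);
translate([40, 0, 360]) cube([560, 200, 40]);
translate([40, 0, 940]) cube([560, 200, 40]);
translate([40, 0, 1540]) cube([560, 200, 40]);
translate([600, 0, 0]) cube([40, 200, 1580]);


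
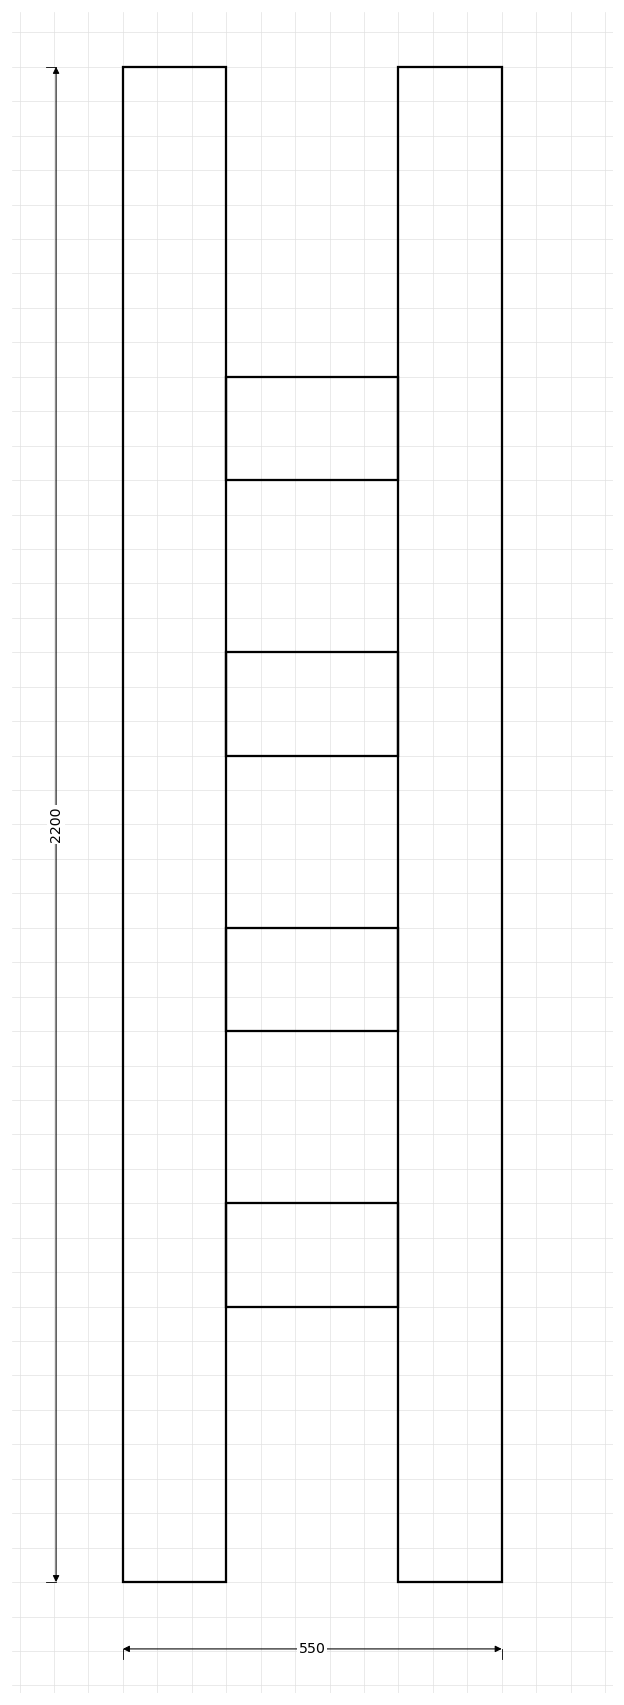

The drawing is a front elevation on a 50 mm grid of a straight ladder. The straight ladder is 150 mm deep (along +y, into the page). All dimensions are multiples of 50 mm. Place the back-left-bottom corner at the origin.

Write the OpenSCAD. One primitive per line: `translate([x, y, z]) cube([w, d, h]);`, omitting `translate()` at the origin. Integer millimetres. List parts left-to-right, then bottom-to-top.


cube([150, 150, 2200]);
translate([150, 0, 400]) cube([250, 150, 150]);
translate([150, 0, 800]) cube([250, 150, 150]);
translate([150, 0, 1200]) cube([250, 150, 150]);
translate([150, 0, 1600]) cube([250, 150, 150]);
translate([400, 0, 0]) cube([150, 150, 2200]);
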